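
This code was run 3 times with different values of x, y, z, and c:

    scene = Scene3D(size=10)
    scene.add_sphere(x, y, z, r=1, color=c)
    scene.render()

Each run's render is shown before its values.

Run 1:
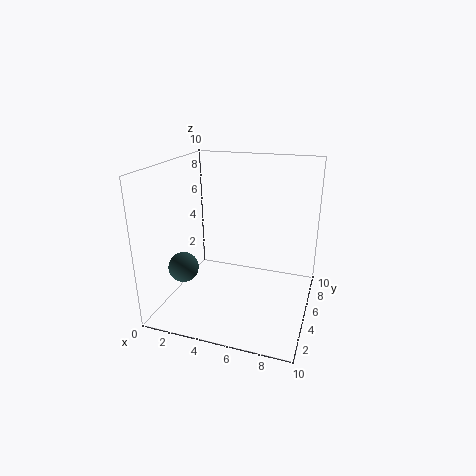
x = 2
y = 2.5
z = 3.5
c = 'darkslategray'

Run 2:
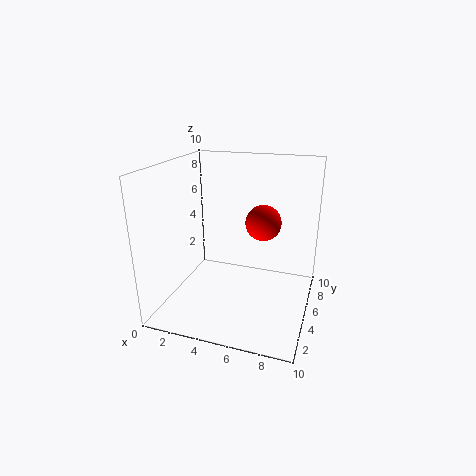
x = 7.5
y = 2
z = 7.5
c = 'red'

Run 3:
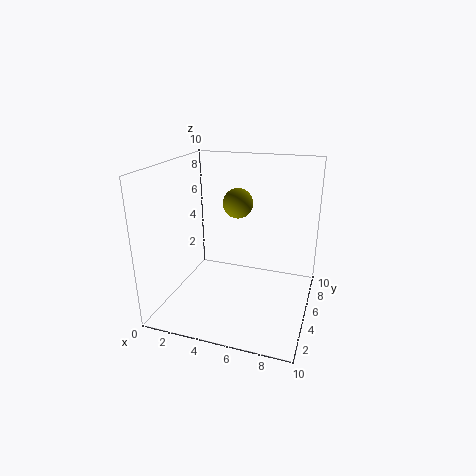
x = 5
y = 5
z = 7.5
c = 'olive'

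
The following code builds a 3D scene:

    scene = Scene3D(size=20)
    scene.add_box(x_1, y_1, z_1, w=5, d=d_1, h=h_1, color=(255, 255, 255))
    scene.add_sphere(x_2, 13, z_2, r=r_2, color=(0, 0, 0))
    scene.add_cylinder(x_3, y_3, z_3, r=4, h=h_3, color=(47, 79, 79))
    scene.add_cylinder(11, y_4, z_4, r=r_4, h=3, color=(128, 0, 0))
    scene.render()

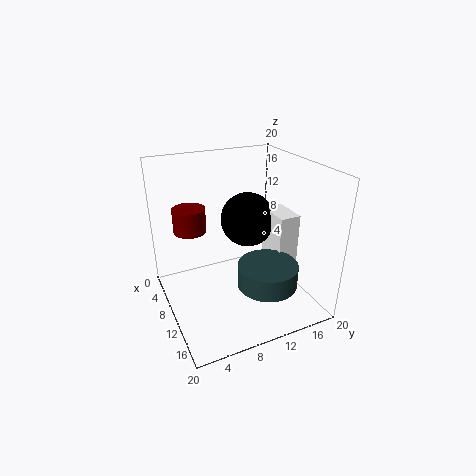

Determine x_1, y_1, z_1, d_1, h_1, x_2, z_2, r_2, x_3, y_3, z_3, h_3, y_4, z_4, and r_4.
x_1 = 8; y_1 = 15; z_1 = 5; d_1 = 3; h_1 = 8; x_2 = 7; z_2 = 11; r_2 = 4; x_3 = 15; y_3 = 12; z_3 = 5; h_3 = 3; y_4 = 3; z_4 = 13; r_4 = 2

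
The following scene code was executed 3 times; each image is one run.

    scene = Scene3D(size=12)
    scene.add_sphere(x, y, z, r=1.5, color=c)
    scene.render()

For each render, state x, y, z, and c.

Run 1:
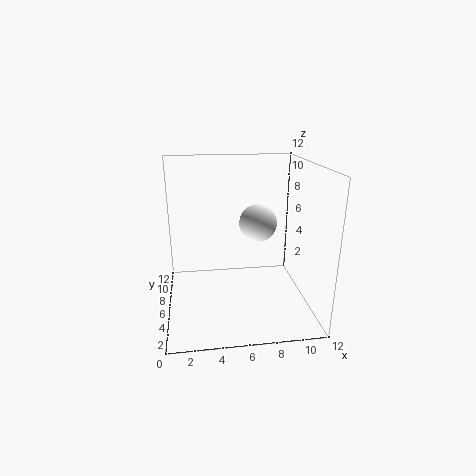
x = 7.5, y = 5.25, z = 7.5, c = 'white'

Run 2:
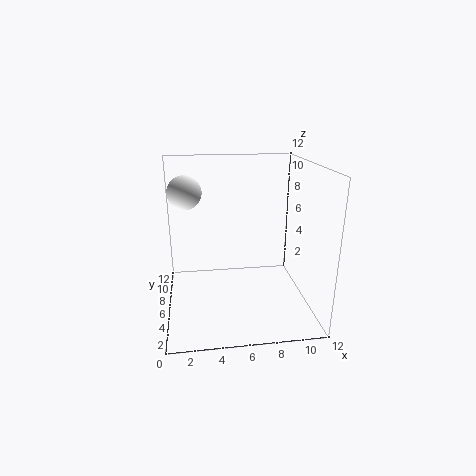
x = 1.75, y = 9, z = 9.25, c = 'white'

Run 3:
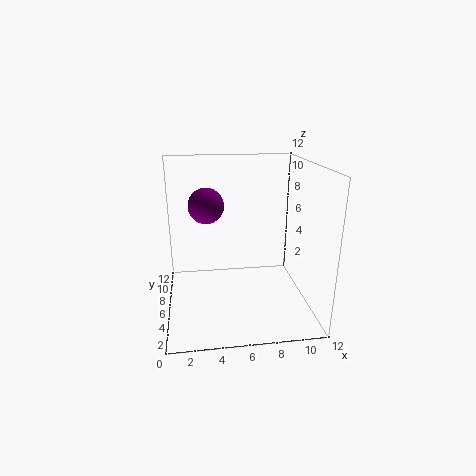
x = 3.5, y = 7.25, z = 8.5, c = 'purple'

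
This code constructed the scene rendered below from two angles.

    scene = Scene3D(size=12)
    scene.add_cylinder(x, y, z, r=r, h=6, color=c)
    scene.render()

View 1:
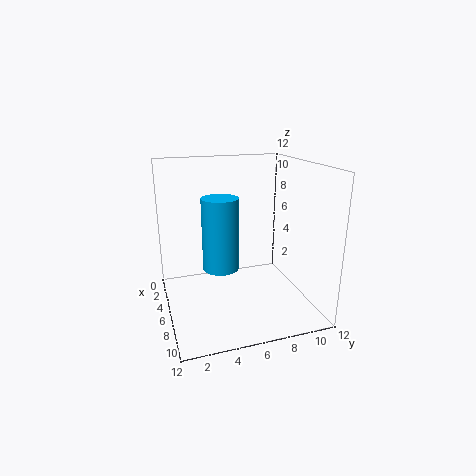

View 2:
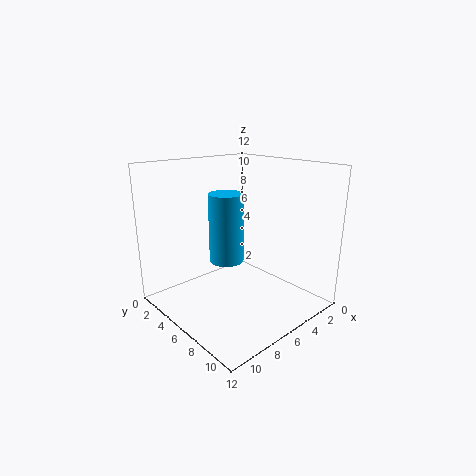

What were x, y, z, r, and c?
x = 6
y = 4.5
z = 3.5
r = 1.5
c = 'deepskyblue'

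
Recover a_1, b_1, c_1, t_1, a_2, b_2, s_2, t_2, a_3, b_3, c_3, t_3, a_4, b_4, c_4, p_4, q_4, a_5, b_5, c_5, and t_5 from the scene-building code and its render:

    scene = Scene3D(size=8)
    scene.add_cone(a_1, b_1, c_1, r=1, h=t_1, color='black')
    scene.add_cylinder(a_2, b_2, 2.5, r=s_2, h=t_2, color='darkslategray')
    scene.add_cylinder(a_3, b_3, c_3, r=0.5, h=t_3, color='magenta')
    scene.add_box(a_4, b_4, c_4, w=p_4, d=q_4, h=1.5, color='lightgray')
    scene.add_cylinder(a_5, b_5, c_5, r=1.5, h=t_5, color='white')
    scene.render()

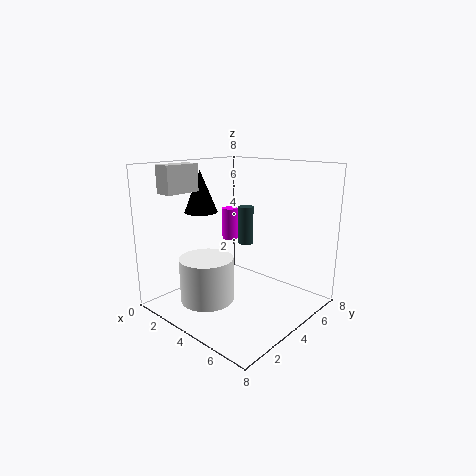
a_1 = 1
b_1 = 4
c_1 = 5
t_1 = 2.5
a_2 = 2
b_2 = 7
s_2 = 0.5
t_2 = 2.5
a_3 = 1.5
b_3 = 6
c_3 = 3
t_3 = 2
a_4 = 1
b_4 = 1
c_4 = 6.5
p_4 = 1
q_4 = 2
a_5 = 3
b_5 = 2.5
c_5 = 0.5
t_5 = 2.5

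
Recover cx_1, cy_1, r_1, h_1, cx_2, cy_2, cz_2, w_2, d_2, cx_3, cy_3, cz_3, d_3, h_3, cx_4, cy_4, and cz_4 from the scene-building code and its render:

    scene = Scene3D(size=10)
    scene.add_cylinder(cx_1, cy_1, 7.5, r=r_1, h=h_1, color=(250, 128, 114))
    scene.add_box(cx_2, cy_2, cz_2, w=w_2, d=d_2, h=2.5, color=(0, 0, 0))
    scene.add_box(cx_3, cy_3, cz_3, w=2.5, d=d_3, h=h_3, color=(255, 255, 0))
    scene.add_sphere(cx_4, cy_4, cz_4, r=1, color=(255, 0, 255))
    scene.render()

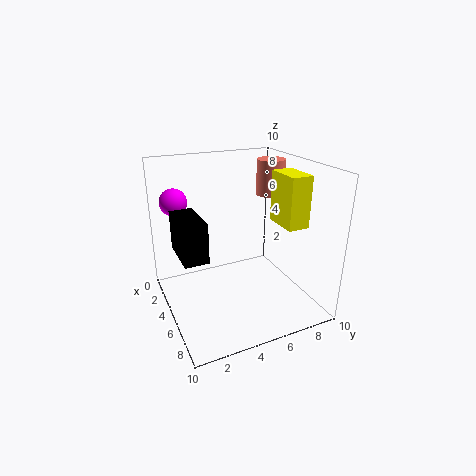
cx_1 = 4
cy_1 = 8
r_1 = 1
h_1 = 2.5
cx_2 = 4.5
cy_2 = 0.5
cz_2 = 5
w_2 = 3
d_2 = 1.5
cx_3 = 5
cy_3 = 7.5
cz_3 = 6
d_3 = 1.5
h_3 = 3.5
cx_4 = 1.5
cy_4 = 1.5
cz_4 = 7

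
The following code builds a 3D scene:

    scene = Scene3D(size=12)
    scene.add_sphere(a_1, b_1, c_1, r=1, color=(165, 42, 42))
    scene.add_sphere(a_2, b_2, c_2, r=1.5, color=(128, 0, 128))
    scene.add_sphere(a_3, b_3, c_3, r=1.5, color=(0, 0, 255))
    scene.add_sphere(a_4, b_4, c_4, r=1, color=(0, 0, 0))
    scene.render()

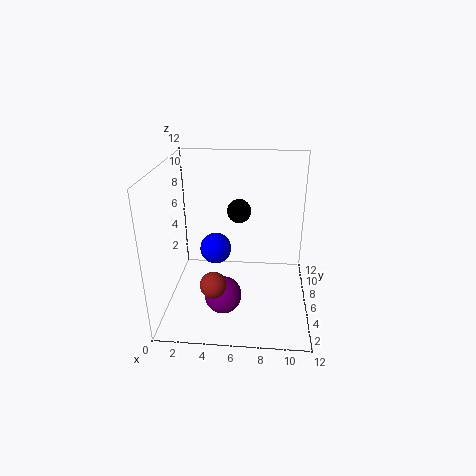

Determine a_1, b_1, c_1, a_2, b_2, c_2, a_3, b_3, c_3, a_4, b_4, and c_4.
a_1 = 4.5
b_1 = 2
c_1 = 4
a_2 = 5
b_2 = 3.5
c_2 = 2
a_3 = 3.5
b_3 = 9.5
c_3 = 3
a_4 = 6
b_4 = 7
c_4 = 8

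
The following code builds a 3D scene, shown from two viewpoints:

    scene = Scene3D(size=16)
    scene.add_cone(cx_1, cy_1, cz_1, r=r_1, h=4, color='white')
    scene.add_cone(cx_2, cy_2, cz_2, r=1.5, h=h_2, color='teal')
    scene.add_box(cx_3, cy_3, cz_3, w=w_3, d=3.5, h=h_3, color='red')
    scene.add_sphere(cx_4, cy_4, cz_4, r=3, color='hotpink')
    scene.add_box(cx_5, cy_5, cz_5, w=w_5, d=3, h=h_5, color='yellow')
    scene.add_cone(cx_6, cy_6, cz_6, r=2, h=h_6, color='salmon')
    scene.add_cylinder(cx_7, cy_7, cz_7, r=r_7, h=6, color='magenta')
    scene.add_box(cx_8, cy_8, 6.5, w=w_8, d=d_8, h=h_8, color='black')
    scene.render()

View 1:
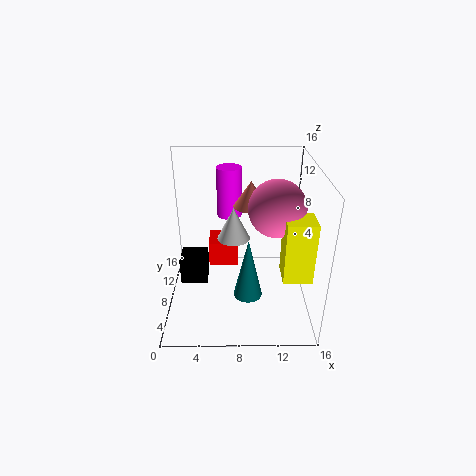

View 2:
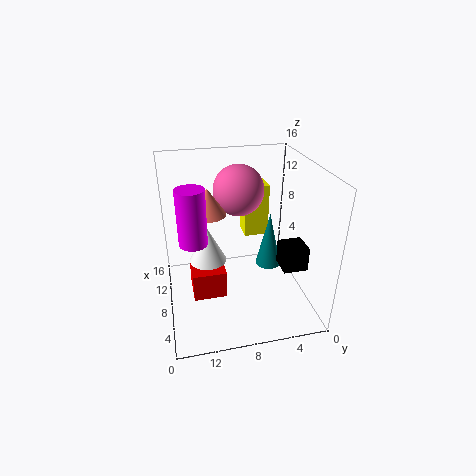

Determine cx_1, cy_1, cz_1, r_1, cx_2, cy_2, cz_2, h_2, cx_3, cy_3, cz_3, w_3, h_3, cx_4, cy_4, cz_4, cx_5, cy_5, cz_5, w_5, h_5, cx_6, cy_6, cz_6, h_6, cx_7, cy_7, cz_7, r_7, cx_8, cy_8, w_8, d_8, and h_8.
cx_1 = 7.5, cy_1 = 11.5, cz_1 = 6, r_1 = 2, cx_2 = 9, cy_2 = 4, cz_2 = 3.5, h_2 = 6.5, cx_3 = 4.5, cy_3 = 10, cz_3 = 3, w_3 = 3.5, h_3 = 3, cx_4 = 12, cy_4 = 7, cz_4 = 12, cx_5 = 12.5, cy_5 = 3, cz_5 = 5.5, w_5 = 3, h_5 = 6.5, cx_6 = 9.5, cy_6 = 11, cz_6 = 10.5, h_6 = 3, cx_7 = 7, cy_7 = 13, cz_7 = 8.5, r_7 = 1.5, cx_8 = 2.5, cy_8 = 2, w_8 = 2.5, d_8 = 2.5, h_8 = 2.5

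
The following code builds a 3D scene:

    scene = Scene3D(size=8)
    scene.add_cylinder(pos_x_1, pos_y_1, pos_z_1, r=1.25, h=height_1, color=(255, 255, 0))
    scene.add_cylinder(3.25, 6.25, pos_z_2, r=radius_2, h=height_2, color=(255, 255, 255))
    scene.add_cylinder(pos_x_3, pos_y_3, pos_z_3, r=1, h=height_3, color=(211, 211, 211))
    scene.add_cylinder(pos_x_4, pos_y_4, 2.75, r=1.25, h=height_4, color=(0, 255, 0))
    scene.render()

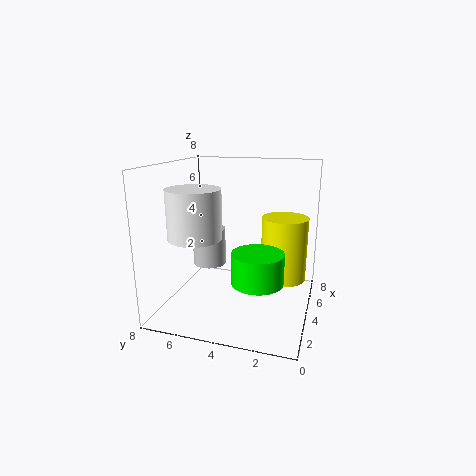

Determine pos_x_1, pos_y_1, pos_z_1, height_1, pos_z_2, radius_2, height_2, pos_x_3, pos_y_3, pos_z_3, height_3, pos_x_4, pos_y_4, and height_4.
pos_x_1 = 4.5
pos_y_1 = 1.5
pos_z_1 = 1.75
height_1 = 3.5
pos_z_2 = 4
radius_2 = 1.5
height_2 = 2.75
pos_x_3 = 5.25
pos_y_3 = 6.25
pos_z_3 = 1.75
height_3 = 2.25
pos_x_4 = 1.5
pos_y_4 = 2.25
height_4 = 1.5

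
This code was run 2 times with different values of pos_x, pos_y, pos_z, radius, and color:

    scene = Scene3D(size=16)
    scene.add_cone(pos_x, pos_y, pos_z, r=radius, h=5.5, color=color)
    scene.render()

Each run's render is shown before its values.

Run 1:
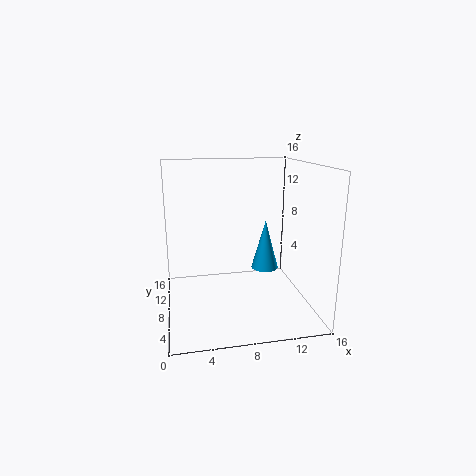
pos_x = 11; pos_y = 7.5; pos_z = 4.5; radius = 1.5; color = 'deepskyblue'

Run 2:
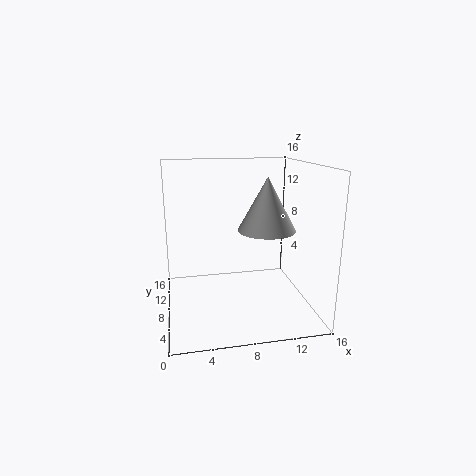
pos_x = 10.5; pos_y = 5.5; pos_z = 9.5; radius = 3; color = 'lightgray'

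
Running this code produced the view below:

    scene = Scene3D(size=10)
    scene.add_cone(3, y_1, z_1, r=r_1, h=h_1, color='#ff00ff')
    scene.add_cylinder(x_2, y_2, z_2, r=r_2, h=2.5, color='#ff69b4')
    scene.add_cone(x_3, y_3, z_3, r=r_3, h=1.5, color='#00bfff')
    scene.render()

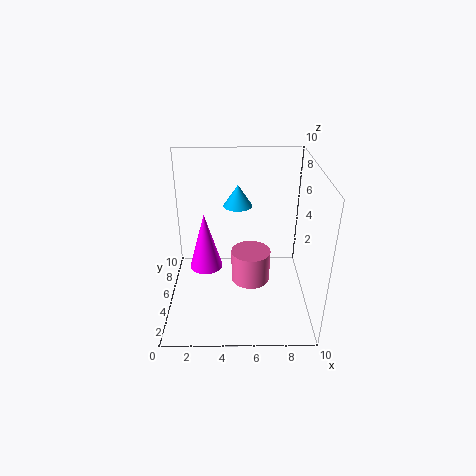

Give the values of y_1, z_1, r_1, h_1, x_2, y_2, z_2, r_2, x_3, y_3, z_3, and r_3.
y_1 = 2.5; z_1 = 4.5; r_1 = 1; h_1 = 3.5; x_2 = 6; y_2 = 6.5; z_2 = 0.5; r_2 = 1.5; x_3 = 5; y_3 = 6; z_3 = 7; r_3 = 1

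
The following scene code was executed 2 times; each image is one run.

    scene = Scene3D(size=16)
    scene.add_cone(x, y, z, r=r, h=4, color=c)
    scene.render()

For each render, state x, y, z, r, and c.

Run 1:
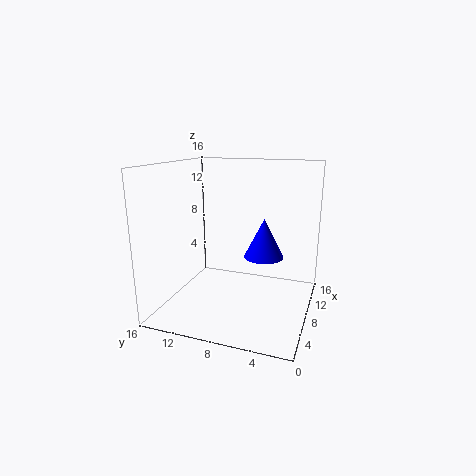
x = 6
y = 4.5
z = 7
r = 2
c = 'blue'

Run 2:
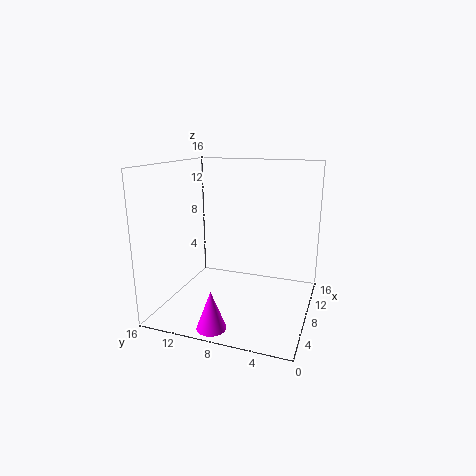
x = 1.5
y = 8.5
z = 0.5
r = 1.5
c = 'magenta'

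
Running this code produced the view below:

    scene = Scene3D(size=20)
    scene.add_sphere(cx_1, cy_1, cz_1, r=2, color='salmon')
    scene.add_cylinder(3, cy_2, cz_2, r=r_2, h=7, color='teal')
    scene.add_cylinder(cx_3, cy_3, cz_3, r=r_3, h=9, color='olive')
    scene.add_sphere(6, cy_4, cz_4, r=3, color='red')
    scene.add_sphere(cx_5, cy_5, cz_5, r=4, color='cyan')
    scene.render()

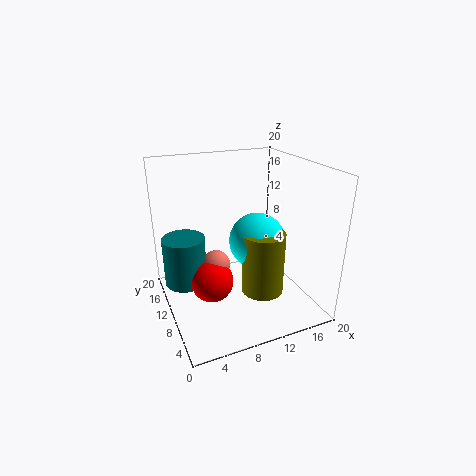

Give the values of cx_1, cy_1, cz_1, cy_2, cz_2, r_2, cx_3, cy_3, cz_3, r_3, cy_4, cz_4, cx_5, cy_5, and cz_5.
cx_1 = 7
cy_1 = 11
cz_1 = 6
cy_2 = 13
cz_2 = 3
r_2 = 3
cx_3 = 13
cy_3 = 8
cz_3 = 2
r_3 = 3
cy_4 = 10
cz_4 = 4
cx_5 = 13
cy_5 = 10
cz_5 = 9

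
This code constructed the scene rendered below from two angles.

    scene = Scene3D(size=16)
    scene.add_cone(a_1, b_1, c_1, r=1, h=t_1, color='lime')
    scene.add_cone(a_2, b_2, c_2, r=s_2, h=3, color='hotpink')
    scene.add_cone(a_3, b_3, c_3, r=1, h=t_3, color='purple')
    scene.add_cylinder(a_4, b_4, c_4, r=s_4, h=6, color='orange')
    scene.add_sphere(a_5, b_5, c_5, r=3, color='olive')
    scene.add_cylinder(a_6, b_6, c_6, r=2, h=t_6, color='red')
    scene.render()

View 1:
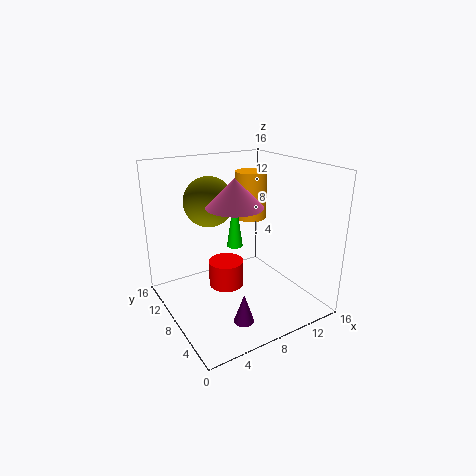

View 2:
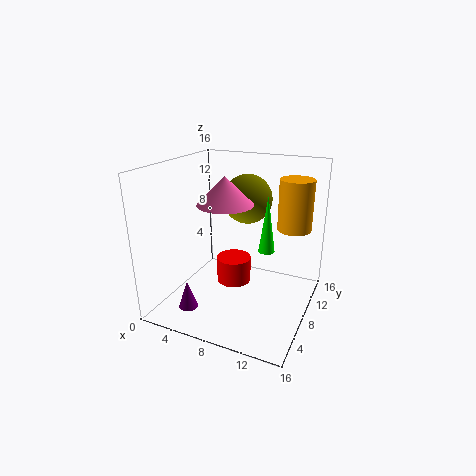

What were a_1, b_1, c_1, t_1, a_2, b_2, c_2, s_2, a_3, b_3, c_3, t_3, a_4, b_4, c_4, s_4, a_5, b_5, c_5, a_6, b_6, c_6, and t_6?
a_1 = 10
b_1 = 12
c_1 = 5
t_1 = 7
a_2 = 7
b_2 = 7
c_2 = 12
s_2 = 3
a_3 = 5
b_3 = 2
c_3 = 2
t_3 = 3
a_4 = 13
b_4 = 13
c_4 = 8
s_4 = 2
a_5 = 7
b_5 = 13
c_5 = 11
a_6 = 7
b_6 = 9
c_6 = 2
t_6 = 3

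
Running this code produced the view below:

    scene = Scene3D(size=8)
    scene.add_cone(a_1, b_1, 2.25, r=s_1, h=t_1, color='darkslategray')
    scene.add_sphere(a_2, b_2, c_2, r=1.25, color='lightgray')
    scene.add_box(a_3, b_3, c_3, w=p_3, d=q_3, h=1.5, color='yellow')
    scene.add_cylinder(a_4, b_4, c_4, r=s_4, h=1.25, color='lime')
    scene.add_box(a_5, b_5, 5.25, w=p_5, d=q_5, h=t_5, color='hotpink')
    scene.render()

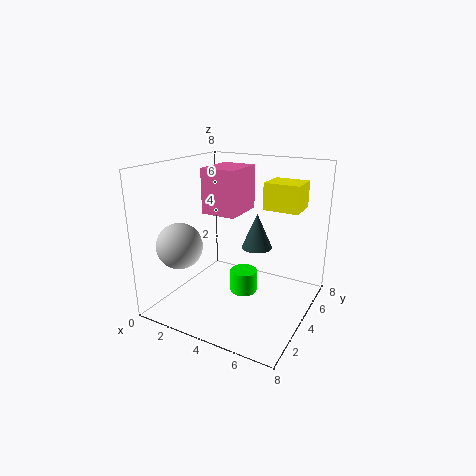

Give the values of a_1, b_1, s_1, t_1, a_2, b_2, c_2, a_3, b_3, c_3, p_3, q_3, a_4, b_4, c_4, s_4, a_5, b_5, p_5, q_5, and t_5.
a_1 = 3.75; b_1 = 7; s_1 = 1; t_1 = 2.25; a_2 = 1.5; b_2 = 2; c_2 = 3.75; a_3 = 5; b_3 = 5; c_3 = 5.5; p_3 = 2; q_3 = 1.75; a_4 = 4.5; b_4 = 3.75; c_4 = 1; s_4 = 0.75; a_5 = 2; b_5 = 3.5; p_5 = 2; q_5 = 2.5; t_5 = 2.5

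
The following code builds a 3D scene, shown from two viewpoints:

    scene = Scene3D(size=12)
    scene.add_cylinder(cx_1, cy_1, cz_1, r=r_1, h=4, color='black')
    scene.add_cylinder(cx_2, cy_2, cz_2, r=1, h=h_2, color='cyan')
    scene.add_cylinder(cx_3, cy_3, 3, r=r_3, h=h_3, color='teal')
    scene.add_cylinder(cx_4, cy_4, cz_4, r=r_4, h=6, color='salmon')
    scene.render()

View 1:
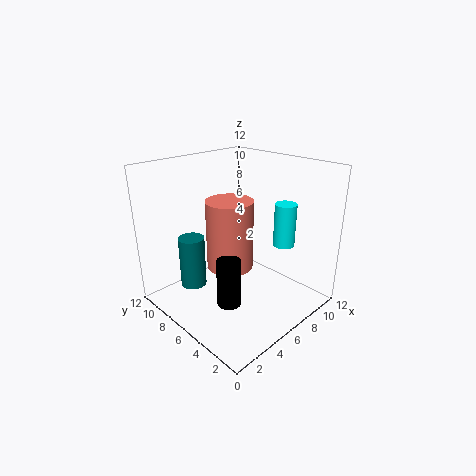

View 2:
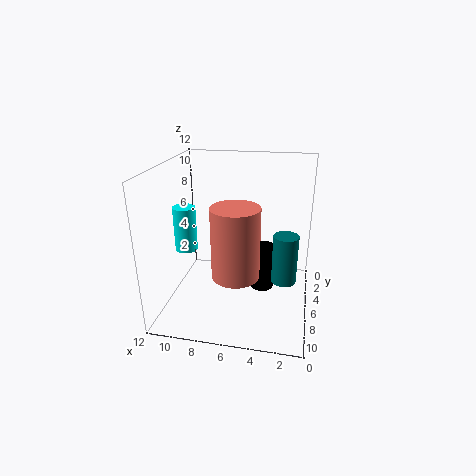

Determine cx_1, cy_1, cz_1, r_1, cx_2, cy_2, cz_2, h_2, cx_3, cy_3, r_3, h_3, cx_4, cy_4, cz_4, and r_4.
cx_1 = 4; cy_1 = 5; cz_1 = 1; r_1 = 1; cx_2 = 11; cy_2 = 5; cz_2 = 4; h_2 = 4; cx_3 = 2; cy_3 = 7; r_3 = 1; h_3 = 4; cx_4 = 6; cy_4 = 7; cz_4 = 3; r_4 = 2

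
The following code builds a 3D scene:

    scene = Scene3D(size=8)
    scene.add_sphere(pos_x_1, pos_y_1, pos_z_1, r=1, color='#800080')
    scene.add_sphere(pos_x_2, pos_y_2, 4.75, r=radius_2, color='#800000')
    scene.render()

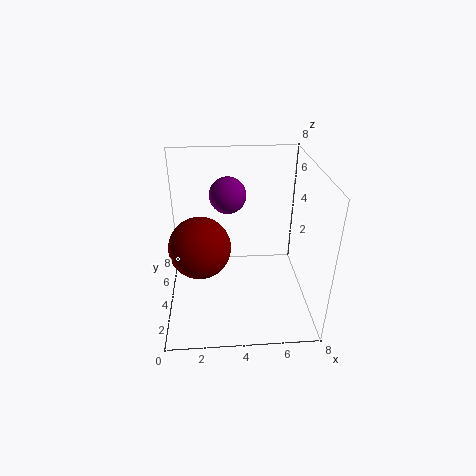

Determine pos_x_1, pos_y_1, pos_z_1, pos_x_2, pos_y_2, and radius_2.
pos_x_1 = 3.5
pos_y_1 = 4.75
pos_z_1 = 6.25
pos_x_2 = 2
pos_y_2 = 2
radius_2 = 1.5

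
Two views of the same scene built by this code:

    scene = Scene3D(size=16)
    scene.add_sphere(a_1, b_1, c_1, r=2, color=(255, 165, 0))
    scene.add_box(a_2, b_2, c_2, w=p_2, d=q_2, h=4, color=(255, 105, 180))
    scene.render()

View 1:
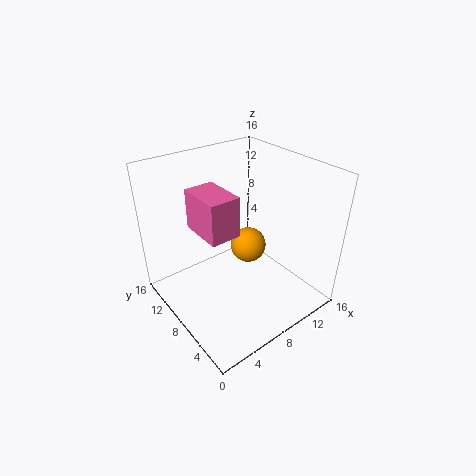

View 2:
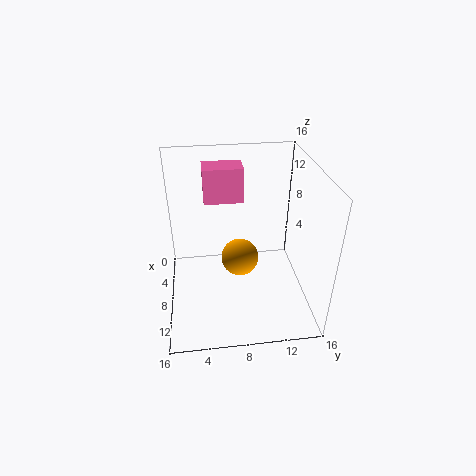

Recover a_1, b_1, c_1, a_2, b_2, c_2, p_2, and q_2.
a_1 = 9.5
b_1 = 8
c_1 = 6.5
a_2 = 2.5
b_2 = 4.5
c_2 = 11
p_2 = 3
q_2 = 4.5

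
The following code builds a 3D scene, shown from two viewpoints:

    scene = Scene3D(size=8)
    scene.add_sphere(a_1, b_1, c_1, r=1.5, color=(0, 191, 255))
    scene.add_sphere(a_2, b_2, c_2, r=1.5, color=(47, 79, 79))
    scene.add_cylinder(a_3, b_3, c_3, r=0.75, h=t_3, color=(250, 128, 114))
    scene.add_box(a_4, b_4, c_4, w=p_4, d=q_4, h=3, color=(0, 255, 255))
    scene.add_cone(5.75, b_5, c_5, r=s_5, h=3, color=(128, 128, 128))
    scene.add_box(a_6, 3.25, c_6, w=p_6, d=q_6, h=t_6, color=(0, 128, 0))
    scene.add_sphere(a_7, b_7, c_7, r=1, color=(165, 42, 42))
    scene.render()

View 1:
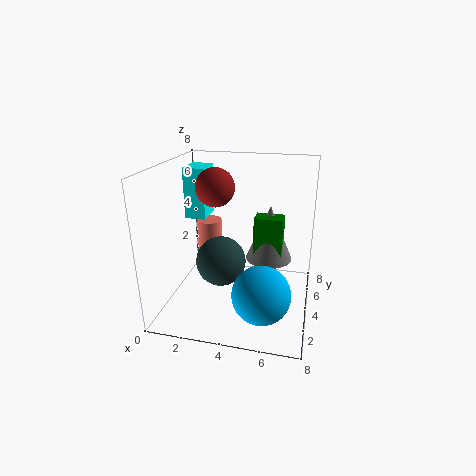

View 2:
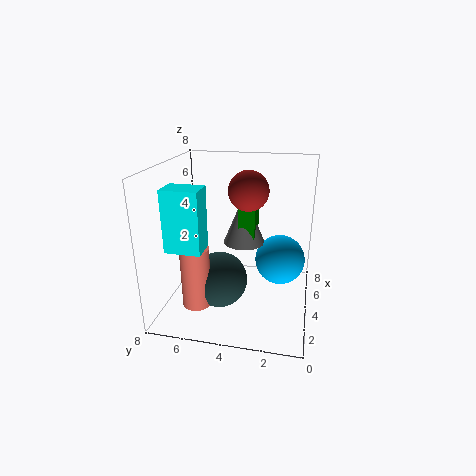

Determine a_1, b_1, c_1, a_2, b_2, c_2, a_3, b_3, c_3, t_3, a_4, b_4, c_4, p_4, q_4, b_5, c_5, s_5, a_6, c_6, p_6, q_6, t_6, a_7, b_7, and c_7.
a_1 = 5.75; b_1 = 1.75; c_1 = 2; a_2 = 2.75; b_2 = 4.75; c_2 = 2; a_3 = 1.75; b_3 = 5.75; c_3 = 1; t_3 = 3.25; a_4 = 0.5; b_4 = 5; c_4 = 4.5; p_4 = 1.25; q_4 = 1.75; b_5 = 4; c_5 = 3; s_5 = 1.25; a_6 = 5; c_6 = 3.5; p_6 = 1.5; q_6 = 1; t_6 = 2; a_7 = 3; b_7 = 3.25; c_7 = 7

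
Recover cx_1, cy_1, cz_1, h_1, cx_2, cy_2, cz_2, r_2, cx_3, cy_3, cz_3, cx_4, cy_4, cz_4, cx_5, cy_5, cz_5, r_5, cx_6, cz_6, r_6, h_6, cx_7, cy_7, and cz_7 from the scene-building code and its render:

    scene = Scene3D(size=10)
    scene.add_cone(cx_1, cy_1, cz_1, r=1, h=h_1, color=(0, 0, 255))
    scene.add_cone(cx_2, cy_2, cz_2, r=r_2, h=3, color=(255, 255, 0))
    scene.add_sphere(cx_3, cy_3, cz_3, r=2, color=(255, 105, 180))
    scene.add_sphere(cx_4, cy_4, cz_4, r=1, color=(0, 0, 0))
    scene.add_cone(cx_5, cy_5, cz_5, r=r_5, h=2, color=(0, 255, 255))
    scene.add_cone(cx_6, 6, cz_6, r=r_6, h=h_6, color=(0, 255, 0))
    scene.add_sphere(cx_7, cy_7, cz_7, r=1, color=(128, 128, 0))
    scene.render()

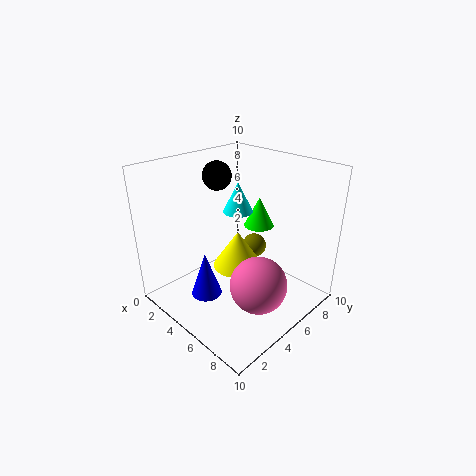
cx_1 = 5, cy_1 = 2, cz_1 = 2, h_1 = 3, cx_2 = 3, cy_2 = 7, cz_2 = 1, r_2 = 2, cx_3 = 7, cy_3 = 5, cz_3 = 2, cx_4 = 3, cy_4 = 5, cz_4 = 9, cx_5 = 5, cy_5 = 5, cz_5 = 7, r_5 = 1, cx_6 = 6, cz_6 = 6, r_6 = 1, h_6 = 2, cx_7 = 3, cy_7 = 9, cz_7 = 2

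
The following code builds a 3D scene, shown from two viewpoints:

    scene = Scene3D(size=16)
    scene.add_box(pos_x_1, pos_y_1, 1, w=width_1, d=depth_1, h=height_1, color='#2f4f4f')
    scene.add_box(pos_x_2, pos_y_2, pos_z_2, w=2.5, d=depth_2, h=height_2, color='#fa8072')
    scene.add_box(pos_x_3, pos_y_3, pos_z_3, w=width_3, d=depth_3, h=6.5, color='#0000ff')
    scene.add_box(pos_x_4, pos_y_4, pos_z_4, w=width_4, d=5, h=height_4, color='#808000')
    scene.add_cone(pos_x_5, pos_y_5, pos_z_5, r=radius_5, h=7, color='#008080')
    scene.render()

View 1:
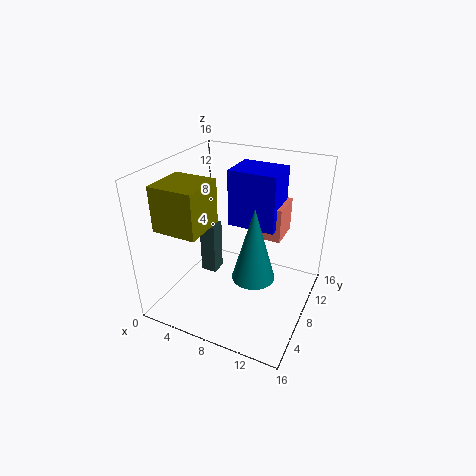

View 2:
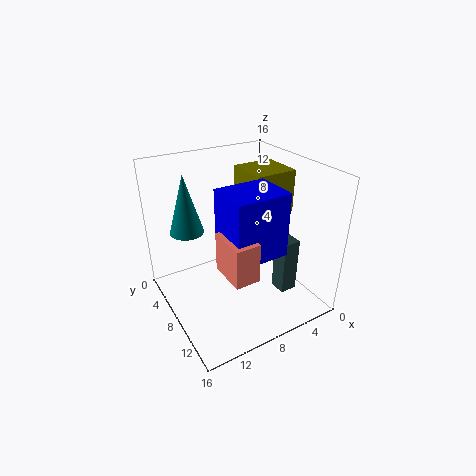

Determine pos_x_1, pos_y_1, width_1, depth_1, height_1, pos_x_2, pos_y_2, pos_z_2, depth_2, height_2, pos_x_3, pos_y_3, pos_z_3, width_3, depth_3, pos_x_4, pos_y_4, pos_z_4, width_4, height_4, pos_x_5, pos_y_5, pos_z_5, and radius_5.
pos_x_1 = 2
pos_y_1 = 9.5
width_1 = 2
depth_1 = 2
height_1 = 6.5
pos_x_2 = 9.5
pos_y_2 = 10.5
pos_z_2 = 7
depth_2 = 4
height_2 = 4
pos_x_3 = 6
pos_y_3 = 9.5
pos_z_3 = 8.5
width_3 = 5.5
depth_3 = 4.5
pos_x_4 = 0.5
pos_y_4 = 3
pos_z_4 = 9.5
width_4 = 5
height_4 = 5
pos_x_5 = 12
pos_y_5 = 3
pos_z_5 = 7.5
radius_5 = 2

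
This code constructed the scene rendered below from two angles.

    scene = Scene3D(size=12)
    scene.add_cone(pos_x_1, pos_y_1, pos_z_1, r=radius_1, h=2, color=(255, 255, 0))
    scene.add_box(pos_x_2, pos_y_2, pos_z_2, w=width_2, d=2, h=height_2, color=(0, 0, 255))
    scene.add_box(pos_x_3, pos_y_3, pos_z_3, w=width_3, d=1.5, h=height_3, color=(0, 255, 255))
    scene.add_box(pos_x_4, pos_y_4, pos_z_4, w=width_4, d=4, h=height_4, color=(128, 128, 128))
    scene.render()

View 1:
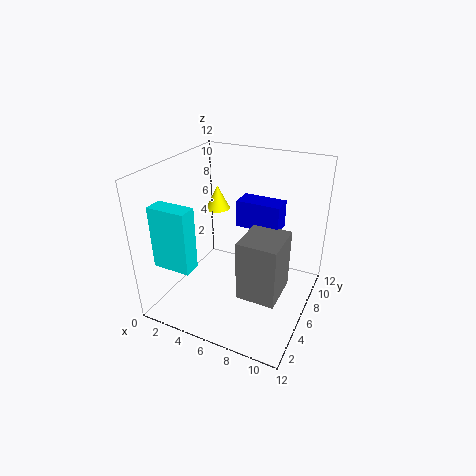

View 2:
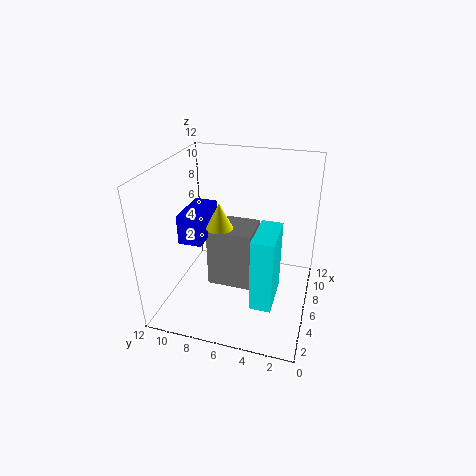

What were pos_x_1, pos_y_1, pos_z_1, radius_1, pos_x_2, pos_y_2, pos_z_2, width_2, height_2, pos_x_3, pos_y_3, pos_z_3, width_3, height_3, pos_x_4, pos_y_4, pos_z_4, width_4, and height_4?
pos_x_1 = 3.75
pos_y_1 = 6.75
pos_z_1 = 8
radius_1 = 1
pos_x_2 = 4.5
pos_y_2 = 8.75
pos_z_2 = 5.5
width_2 = 4
height_2 = 2.5
pos_x_3 = 0.25
pos_y_3 = 2
pos_z_3 = 4
width_3 = 3.25
height_3 = 5.25
pos_x_4 = 6.25
pos_y_4 = 5
pos_z_4 = 0.5
width_4 = 3.5
height_4 = 5.5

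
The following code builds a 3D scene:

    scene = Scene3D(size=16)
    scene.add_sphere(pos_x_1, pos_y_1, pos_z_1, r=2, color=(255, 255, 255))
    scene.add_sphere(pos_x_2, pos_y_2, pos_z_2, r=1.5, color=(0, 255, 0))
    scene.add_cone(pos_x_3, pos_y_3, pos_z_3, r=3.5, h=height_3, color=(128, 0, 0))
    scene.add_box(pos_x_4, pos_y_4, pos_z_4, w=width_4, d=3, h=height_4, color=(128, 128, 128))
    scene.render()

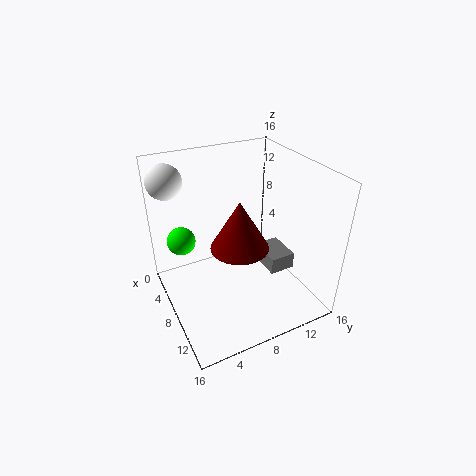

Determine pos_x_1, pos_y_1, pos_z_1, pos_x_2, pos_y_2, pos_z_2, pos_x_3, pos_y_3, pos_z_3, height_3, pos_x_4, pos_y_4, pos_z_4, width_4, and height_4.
pos_x_1 = 2, pos_y_1 = 2, pos_z_1 = 13.5, pos_x_2 = 6.5, pos_y_2 = 2, pos_z_2 = 8.5, pos_x_3 = 6.5, pos_y_3 = 9, pos_z_3 = 5.5, height_3 = 6, pos_x_4 = 6, pos_y_4 = 11.5, pos_z_4 = 3, width_4 = 4, height_4 = 2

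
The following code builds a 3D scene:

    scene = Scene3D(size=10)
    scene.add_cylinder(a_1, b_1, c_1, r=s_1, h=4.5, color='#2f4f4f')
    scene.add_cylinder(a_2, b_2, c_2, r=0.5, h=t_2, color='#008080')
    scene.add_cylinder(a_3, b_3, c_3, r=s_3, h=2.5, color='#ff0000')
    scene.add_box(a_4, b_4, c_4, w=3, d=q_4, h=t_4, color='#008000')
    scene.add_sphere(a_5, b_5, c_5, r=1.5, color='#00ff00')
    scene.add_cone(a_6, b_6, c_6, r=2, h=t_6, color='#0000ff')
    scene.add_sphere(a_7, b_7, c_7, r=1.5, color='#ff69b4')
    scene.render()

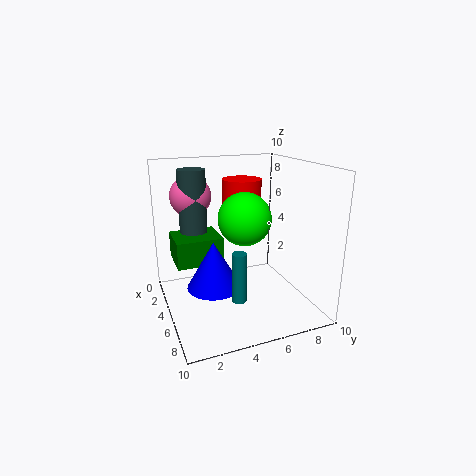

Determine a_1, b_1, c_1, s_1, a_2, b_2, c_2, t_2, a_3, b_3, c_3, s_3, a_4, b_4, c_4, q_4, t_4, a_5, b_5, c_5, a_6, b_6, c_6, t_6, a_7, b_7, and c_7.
a_1 = 2.5
b_1 = 2.5
c_1 = 5
s_1 = 1
a_2 = 6.5
b_2 = 4.5
c_2 = 1
t_2 = 3.5
a_3 = 2
b_3 = 6.5
c_3 = 6
s_3 = 1.5
a_4 = 0.5
b_4 = 1
c_4 = 2.5
q_4 = 3.5
t_4 = 2
a_5 = 8.5
b_5 = 4
c_5 = 7.5
a_6 = 4
b_6 = 3.5
c_6 = 1
t_6 = 3.5
a_7 = 2
b_7 = 2.5
c_7 = 7.5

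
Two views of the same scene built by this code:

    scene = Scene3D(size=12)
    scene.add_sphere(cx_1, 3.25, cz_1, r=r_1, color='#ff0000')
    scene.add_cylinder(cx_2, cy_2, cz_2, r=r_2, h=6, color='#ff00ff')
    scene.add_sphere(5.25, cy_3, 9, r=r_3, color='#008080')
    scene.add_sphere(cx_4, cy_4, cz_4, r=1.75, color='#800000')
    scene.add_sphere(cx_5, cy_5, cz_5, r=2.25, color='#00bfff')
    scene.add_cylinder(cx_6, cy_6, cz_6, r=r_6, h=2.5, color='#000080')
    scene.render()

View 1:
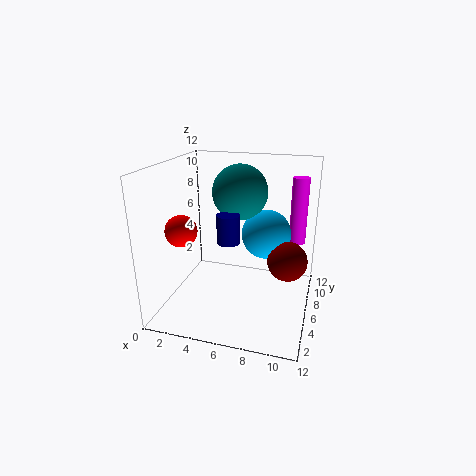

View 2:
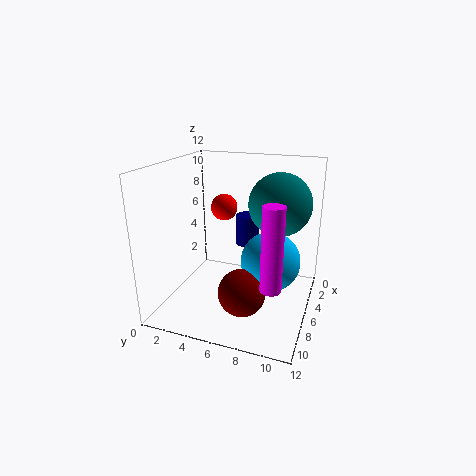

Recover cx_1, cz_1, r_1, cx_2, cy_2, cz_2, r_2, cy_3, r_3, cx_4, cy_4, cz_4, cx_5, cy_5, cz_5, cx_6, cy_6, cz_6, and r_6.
cx_1 = 2.25
cz_1 = 7.25
r_1 = 1.25
cx_2 = 10.5
cy_2 = 10
cz_2 = 4.5
r_2 = 0.75
cy_3 = 9.25
r_3 = 2.5
cx_4 = 10
cy_4 = 7.75
cz_4 = 3.5
cx_5 = 7.75
cy_5 = 9.25
cz_5 = 5.25
cx_6 = 5
cy_6 = 6.5
cz_6 = 5.25
r_6 = 1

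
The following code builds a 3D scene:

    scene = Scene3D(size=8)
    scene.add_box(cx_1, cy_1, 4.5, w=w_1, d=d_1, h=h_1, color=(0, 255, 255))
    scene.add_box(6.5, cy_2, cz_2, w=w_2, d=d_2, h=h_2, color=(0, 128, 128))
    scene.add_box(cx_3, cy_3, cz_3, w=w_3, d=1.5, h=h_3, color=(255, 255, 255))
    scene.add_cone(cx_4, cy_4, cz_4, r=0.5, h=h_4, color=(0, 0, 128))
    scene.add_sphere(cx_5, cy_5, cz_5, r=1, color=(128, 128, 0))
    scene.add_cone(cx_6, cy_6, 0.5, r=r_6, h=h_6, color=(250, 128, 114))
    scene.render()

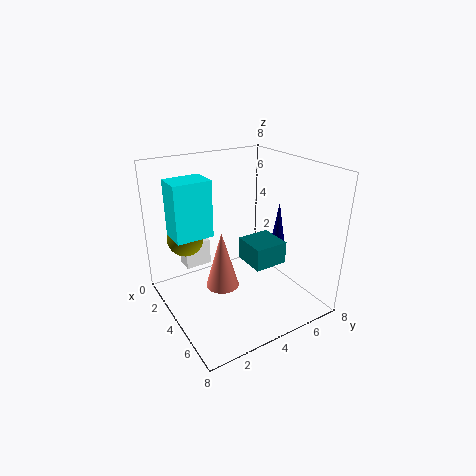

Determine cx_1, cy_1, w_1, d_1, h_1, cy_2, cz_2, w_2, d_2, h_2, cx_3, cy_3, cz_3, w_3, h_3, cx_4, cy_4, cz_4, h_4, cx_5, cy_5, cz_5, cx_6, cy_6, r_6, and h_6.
cx_1 = 2.5, cy_1 = 0.5, w_1 = 1.5, d_1 = 2, h_1 = 3, cy_2 = 2.5, cz_2 = 4.5, w_2 = 1.5, d_2 = 1.5, h_2 = 1, cx_3 = 1.5, cy_3 = 1.5, cz_3 = 2, w_3 = 1, h_3 = 1.5, cx_4 = 5, cy_4 = 6, cz_4 = 3, h_4 = 3, cx_5 = 2.5, cy_5 = 1.5, cz_5 = 4, cx_6 = 3, cy_6 = 3.5, r_6 = 1, h_6 = 3.5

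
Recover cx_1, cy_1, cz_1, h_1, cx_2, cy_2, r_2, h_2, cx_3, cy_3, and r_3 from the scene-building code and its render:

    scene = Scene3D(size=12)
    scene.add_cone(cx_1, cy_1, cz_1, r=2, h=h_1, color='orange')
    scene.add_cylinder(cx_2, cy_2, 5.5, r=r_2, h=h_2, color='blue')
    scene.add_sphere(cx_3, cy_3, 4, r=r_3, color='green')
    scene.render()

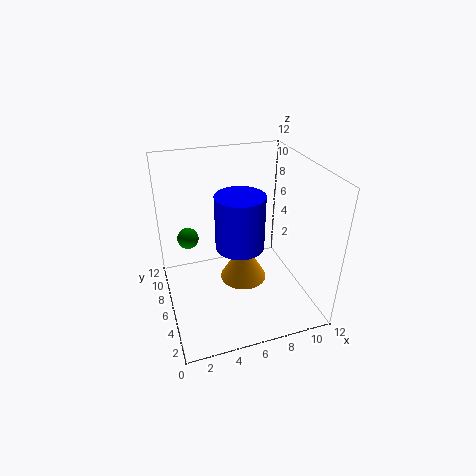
cx_1 = 6.5, cy_1 = 6, cz_1 = 2, h_1 = 3.5, cx_2 = 6, cy_2 = 5.5, r_2 = 2, h_2 = 4.5, cx_3 = 2.5, cy_3 = 10.5, r_3 = 1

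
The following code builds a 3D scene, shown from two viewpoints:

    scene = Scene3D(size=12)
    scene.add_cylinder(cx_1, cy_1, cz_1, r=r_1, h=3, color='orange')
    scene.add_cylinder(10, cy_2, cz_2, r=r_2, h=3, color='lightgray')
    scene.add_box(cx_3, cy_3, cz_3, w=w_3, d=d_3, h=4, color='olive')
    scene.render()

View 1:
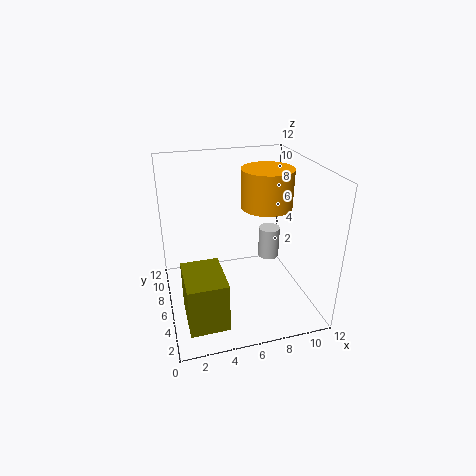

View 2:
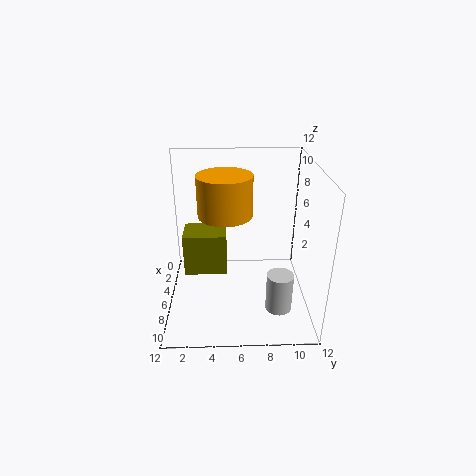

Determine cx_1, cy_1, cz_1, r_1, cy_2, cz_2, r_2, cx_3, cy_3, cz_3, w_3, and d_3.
cx_1 = 8, cy_1 = 5, cz_1 = 9, r_1 = 2, cy_2 = 9, cz_2 = 2, r_2 = 1, cx_3 = 1, cy_3 = 1, cz_3 = 1, w_3 = 3, d_3 = 4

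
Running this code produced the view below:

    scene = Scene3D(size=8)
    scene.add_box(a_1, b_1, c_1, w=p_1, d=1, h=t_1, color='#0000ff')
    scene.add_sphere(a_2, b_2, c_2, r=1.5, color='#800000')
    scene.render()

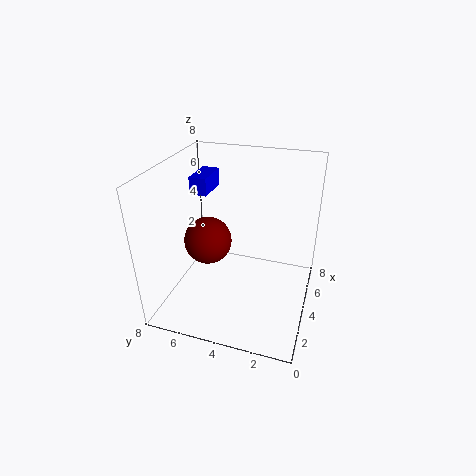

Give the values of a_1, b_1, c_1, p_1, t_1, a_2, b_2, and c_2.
a_1 = 4.5, b_1 = 6, c_1 = 6, p_1 = 2, t_1 = 1, a_2 = 5.5, b_2 = 6.5, c_2 = 2.5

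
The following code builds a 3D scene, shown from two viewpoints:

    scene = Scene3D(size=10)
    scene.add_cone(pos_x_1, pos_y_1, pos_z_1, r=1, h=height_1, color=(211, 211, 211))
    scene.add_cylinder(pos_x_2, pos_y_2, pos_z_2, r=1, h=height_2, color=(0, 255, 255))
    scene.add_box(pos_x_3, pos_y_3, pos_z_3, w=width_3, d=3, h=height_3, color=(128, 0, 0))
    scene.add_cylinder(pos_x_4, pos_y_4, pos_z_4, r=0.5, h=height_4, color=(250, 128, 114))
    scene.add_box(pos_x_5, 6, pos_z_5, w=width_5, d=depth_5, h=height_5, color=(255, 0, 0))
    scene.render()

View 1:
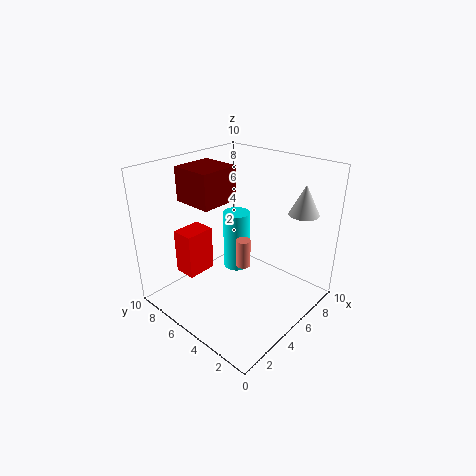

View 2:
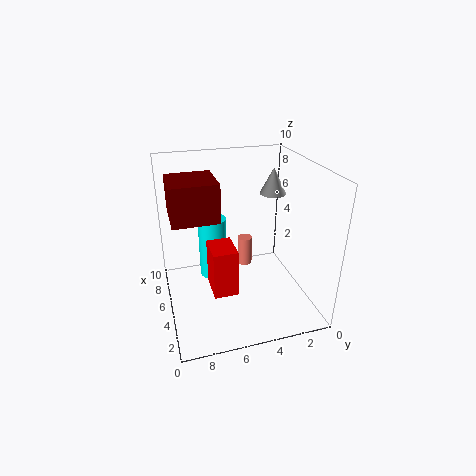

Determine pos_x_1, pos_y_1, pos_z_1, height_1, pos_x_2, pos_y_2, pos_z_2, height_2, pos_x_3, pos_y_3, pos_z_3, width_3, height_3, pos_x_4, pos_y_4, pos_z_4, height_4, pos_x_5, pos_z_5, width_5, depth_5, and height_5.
pos_x_1 = 7.5, pos_y_1 = 1.5, pos_z_1 = 7, height_1 = 2, pos_x_2 = 6.5, pos_y_2 = 6.5, pos_z_2 = 1.5, height_2 = 4.5, pos_x_3 = 3.5, pos_y_3 = 6.5, pos_z_3 = 7, width_3 = 3, height_3 = 2.5, pos_x_4 = 5, pos_y_4 = 4.5, pos_z_4 = 3, height_4 = 2, pos_x_5 = 1.5, pos_z_5 = 3, width_5 = 2, depth_5 = 1.5, height_5 = 3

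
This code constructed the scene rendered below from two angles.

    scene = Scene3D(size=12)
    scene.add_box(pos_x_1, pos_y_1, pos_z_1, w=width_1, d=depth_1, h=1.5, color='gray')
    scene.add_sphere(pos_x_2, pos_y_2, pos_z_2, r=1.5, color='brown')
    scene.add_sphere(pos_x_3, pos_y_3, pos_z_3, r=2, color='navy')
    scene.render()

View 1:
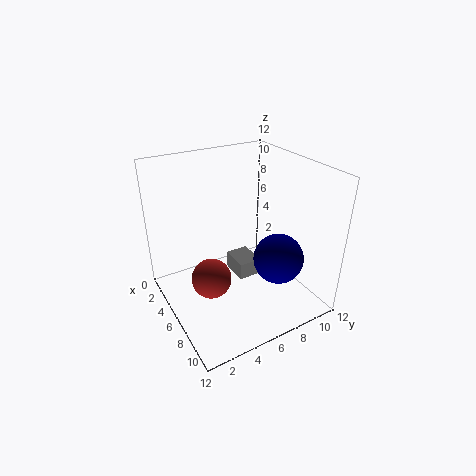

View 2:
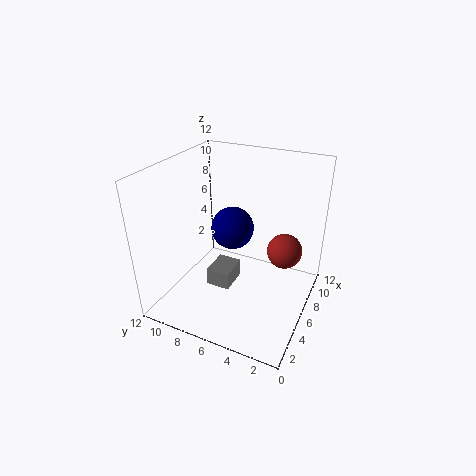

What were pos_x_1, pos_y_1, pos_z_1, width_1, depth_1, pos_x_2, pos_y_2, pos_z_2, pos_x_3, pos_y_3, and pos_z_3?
pos_x_1 = 4
pos_y_1 = 6
pos_z_1 = 2
width_1 = 2.5
depth_1 = 2
pos_x_2 = 8
pos_y_2 = 2.5
pos_z_2 = 4.5
pos_x_3 = 9
pos_y_3 = 8
pos_z_3 = 5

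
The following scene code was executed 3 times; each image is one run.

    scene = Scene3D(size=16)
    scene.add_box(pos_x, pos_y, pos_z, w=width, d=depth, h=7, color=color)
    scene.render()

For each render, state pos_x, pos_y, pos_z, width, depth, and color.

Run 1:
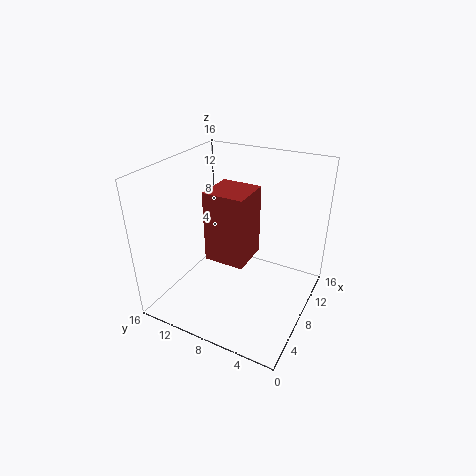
pos_x = 3
pos_y = 5
pos_z = 8
width = 4
depth = 4
color = 'brown'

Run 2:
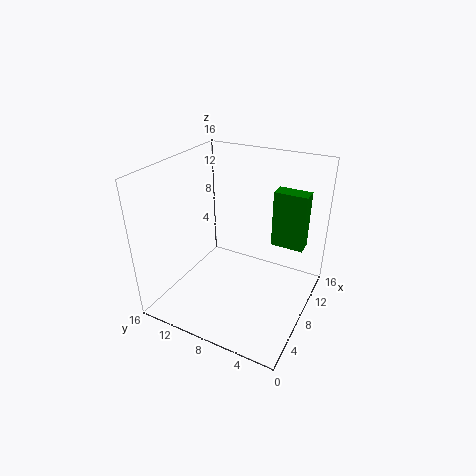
pos_x = 13
pos_y = 2
pos_z = 5
width = 2
depth = 4
color = 'green'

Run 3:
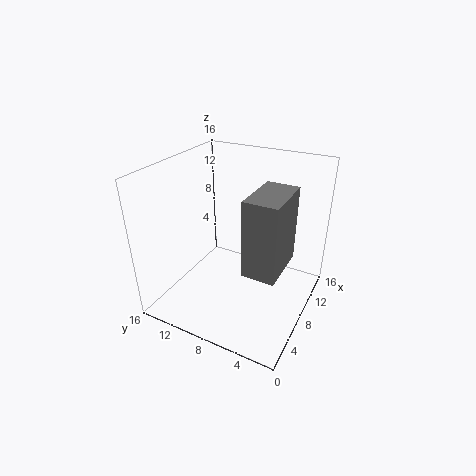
pos_x = 1
pos_y = 1
pos_z = 9
width = 5
depth = 3
color = 'gray'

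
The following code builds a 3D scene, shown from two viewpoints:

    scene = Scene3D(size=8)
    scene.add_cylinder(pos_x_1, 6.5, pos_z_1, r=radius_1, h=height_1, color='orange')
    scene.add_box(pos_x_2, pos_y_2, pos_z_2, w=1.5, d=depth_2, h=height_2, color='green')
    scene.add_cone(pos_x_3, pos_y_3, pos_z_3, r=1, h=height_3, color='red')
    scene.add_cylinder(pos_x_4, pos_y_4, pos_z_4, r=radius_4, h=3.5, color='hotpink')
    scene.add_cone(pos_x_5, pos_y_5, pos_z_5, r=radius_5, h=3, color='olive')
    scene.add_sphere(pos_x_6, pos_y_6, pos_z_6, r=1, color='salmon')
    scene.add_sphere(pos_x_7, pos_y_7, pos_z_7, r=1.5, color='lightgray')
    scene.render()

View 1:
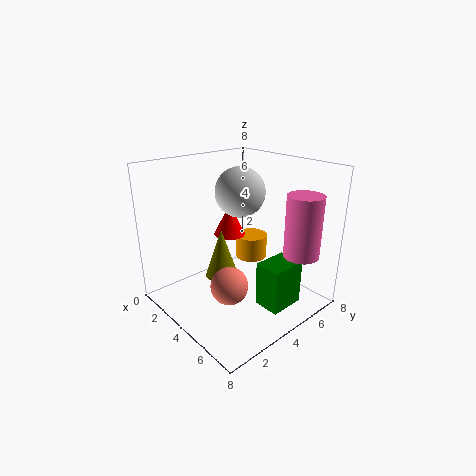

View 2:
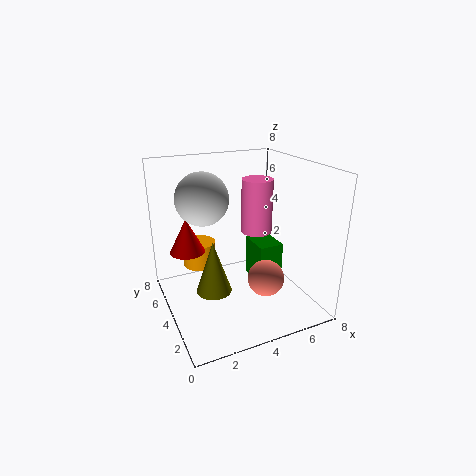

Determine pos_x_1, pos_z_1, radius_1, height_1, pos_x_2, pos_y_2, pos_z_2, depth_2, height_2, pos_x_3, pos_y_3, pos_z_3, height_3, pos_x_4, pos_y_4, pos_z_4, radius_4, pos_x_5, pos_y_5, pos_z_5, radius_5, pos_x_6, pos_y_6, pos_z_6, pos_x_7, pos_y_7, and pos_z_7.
pos_x_1 = 2.5, pos_z_1 = 1.5, radius_1 = 1, height_1 = 1.5, pos_x_2 = 5.5, pos_y_2 = 4, pos_z_2 = 0.5, depth_2 = 2, height_2 = 2.5, pos_x_3 = 1.5, pos_y_3 = 5.5, pos_z_3 = 3, height_3 = 2, pos_x_4 = 6.5, pos_y_4 = 6.5, pos_z_4 = 3, radius_4 = 1, pos_x_5 = 2.5, pos_y_5 = 4, pos_z_5 = 1, radius_5 = 1, pos_x_6 = 5, pos_y_6 = 2.5, pos_z_6 = 2, pos_x_7 = 2.5, pos_y_7 = 5.5, pos_z_7 = 6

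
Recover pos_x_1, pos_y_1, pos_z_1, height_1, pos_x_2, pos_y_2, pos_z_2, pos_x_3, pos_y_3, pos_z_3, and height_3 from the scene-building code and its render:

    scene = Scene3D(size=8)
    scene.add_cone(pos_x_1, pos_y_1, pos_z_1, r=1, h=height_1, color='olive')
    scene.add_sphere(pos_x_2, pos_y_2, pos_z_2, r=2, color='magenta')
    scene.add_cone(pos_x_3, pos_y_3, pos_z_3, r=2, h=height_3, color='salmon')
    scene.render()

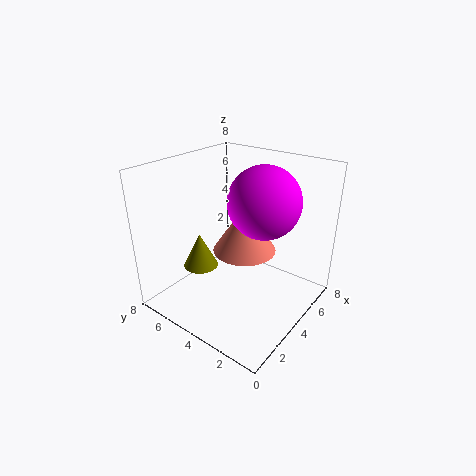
pos_x_1 = 3
pos_y_1 = 6
pos_z_1 = 2
height_1 = 2
pos_x_2 = 5
pos_y_2 = 3
pos_z_2 = 6
pos_x_3 = 6
pos_y_3 = 5
pos_z_3 = 2
height_3 = 3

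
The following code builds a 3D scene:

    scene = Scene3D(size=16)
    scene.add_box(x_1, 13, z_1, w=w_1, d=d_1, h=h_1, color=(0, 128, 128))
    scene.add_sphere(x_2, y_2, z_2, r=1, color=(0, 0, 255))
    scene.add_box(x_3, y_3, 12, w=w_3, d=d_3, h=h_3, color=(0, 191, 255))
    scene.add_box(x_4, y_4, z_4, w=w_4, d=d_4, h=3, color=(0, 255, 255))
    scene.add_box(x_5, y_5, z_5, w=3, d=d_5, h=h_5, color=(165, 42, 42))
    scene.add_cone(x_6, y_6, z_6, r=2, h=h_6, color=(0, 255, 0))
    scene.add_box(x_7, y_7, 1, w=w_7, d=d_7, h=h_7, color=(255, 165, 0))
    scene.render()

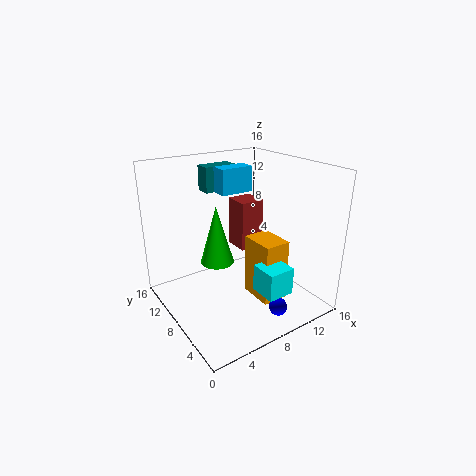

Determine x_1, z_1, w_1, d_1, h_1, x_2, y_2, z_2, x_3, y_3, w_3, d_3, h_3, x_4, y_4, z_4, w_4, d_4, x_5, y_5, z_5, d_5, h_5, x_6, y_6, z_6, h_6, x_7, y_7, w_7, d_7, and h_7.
x_1 = 7; z_1 = 12; w_1 = 4; d_1 = 2; h_1 = 3; x_2 = 10; y_2 = 3; z_2 = 1; x_3 = 8; y_3 = 11; w_3 = 4; d_3 = 2; h_3 = 3; x_4 = 8; y_4 = 2; z_4 = 3; w_4 = 3; d_4 = 3; x_5 = 10; y_5 = 10; z_5 = 5; d_5 = 3; h_5 = 6; x_6 = 7; y_6 = 11; z_6 = 4; h_6 = 7; x_7 = 9; y_7 = 4; w_7 = 3; d_7 = 4; h_7 = 7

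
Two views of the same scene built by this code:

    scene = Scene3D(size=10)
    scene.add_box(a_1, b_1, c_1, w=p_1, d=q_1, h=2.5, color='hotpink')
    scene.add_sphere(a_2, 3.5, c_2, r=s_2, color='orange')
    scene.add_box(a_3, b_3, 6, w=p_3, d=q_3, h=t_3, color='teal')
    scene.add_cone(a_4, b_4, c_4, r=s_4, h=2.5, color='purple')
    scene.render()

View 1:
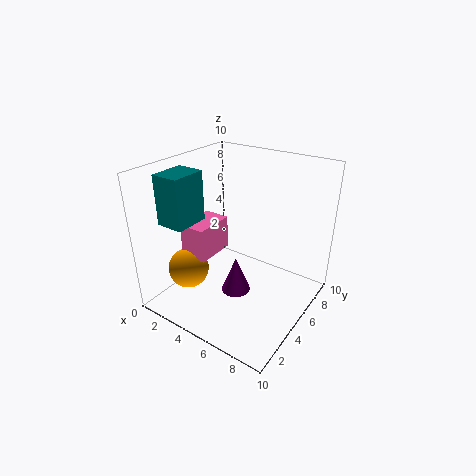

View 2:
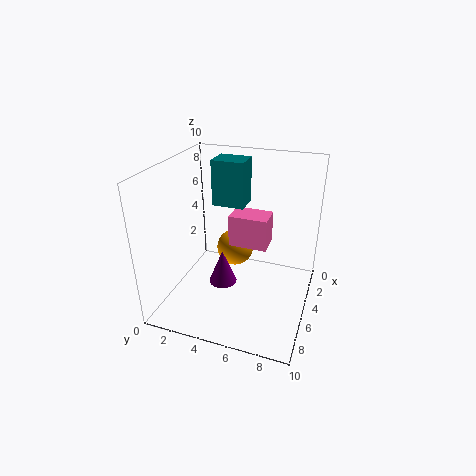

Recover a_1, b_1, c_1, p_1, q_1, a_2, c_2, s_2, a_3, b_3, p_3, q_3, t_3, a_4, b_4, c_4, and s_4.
a_1 = 1, b_1 = 3.5, c_1 = 3, p_1 = 2, q_1 = 3, a_2 = 1.5, c_2 = 2, s_2 = 1.5, a_3 = 0.5, b_3 = 2, p_3 = 2, q_3 = 2.5, t_3 = 3.5, a_4 = 5.5, b_4 = 4, c_4 = 1.5, s_4 = 1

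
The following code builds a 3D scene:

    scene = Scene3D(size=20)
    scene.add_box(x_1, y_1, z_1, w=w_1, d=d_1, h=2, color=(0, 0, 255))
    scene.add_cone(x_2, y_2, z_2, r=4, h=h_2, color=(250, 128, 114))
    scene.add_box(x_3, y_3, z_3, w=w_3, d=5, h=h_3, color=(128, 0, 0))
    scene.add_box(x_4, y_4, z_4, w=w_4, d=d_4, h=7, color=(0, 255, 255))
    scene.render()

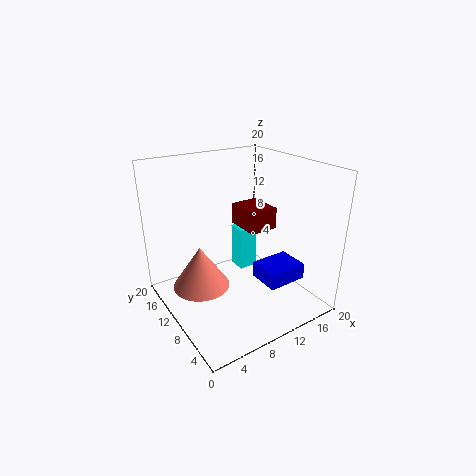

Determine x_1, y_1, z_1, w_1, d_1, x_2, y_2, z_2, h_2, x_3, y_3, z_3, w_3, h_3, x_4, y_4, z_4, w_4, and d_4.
x_1 = 9
y_1 = 1
z_1 = 7
w_1 = 5
d_1 = 4
x_2 = 5
y_2 = 12
z_2 = 3
h_2 = 6
x_3 = 11
y_3 = 8
z_3 = 11
w_3 = 4
h_3 = 3
x_4 = 14
y_4 = 15
z_4 = 1
w_4 = 3
d_4 = 3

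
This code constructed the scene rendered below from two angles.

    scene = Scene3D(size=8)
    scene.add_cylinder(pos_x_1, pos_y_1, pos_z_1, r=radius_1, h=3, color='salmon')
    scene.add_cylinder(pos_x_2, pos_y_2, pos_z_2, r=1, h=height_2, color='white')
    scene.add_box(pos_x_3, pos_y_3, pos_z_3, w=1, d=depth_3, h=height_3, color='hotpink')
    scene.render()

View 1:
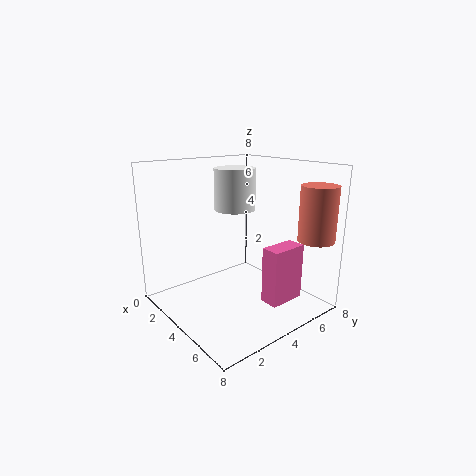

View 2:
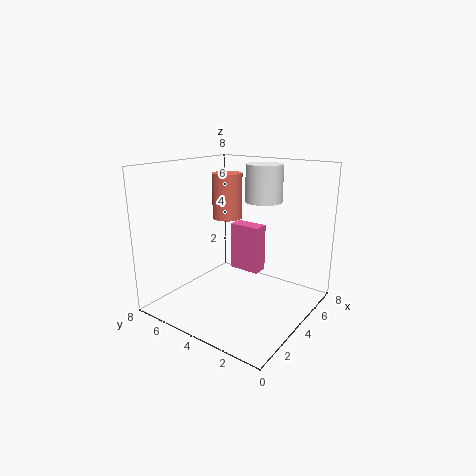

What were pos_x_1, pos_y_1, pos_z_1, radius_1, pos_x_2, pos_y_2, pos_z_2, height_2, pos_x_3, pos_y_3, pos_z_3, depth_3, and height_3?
pos_x_1 = 7
pos_y_1 = 7
pos_z_1 = 4
radius_1 = 1
pos_x_2 = 5
pos_y_2 = 3
pos_z_2 = 6
height_2 = 2
pos_x_3 = 6
pos_y_3 = 4
pos_z_3 = 1
depth_3 = 2
height_3 = 3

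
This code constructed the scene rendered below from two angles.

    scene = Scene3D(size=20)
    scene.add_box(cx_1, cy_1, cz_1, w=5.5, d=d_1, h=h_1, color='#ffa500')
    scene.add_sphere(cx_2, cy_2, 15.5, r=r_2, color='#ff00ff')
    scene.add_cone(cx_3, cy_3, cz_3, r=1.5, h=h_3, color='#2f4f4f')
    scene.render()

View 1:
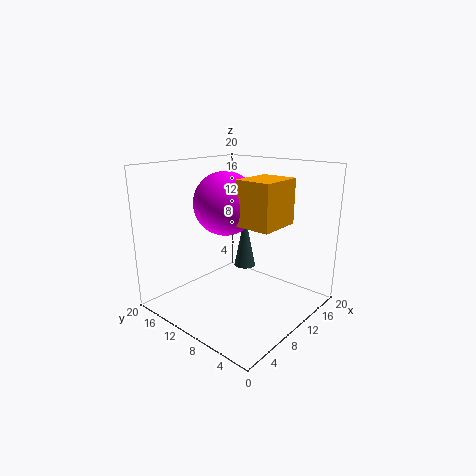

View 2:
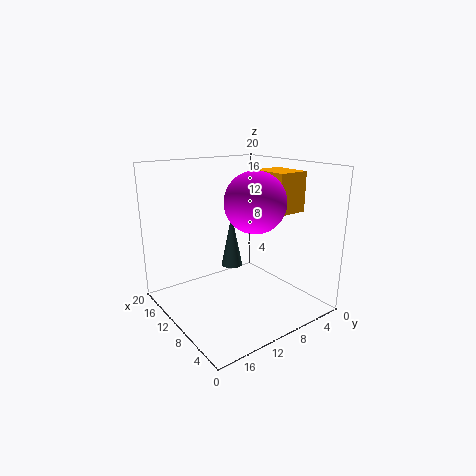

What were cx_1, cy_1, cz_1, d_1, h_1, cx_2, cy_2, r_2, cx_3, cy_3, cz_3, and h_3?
cx_1 = 5.5, cy_1 = 2, cz_1 = 13.5, d_1 = 4.5, h_1 = 5.5, cx_2 = 7, cy_2 = 9.5, r_2 = 4, cx_3 = 11.5, cy_3 = 10, cz_3 = 5.5, h_3 = 7.5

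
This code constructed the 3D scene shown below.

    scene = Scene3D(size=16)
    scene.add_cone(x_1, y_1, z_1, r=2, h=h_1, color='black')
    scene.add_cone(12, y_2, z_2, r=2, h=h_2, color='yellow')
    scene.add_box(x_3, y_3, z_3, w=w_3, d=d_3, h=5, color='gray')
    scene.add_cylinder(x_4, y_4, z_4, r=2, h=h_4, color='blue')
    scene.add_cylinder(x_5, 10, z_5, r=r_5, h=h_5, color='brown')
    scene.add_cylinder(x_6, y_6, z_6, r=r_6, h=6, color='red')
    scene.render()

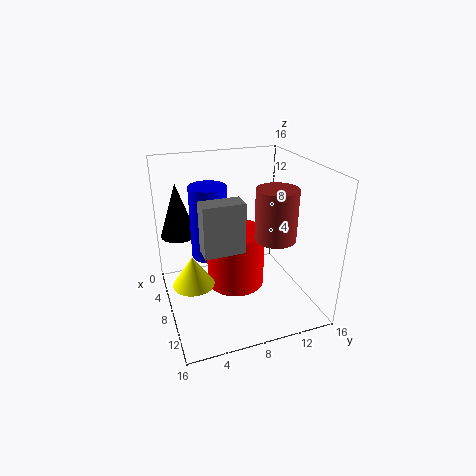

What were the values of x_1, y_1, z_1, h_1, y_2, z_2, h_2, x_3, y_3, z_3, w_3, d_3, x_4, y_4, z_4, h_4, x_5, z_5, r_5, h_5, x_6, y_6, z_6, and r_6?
x_1 = 5; y_1 = 2; z_1 = 8; h_1 = 6; y_2 = 2; z_2 = 6; h_2 = 3; x_3 = 11; y_3 = 3; z_3 = 9; w_3 = 2; d_3 = 4; x_4 = 7; y_4 = 5; z_4 = 6; h_4 = 8; x_5 = 13; z_5 = 10; r_5 = 2; h_5 = 5; x_6 = 10; y_6 = 7; z_6 = 4; r_6 = 3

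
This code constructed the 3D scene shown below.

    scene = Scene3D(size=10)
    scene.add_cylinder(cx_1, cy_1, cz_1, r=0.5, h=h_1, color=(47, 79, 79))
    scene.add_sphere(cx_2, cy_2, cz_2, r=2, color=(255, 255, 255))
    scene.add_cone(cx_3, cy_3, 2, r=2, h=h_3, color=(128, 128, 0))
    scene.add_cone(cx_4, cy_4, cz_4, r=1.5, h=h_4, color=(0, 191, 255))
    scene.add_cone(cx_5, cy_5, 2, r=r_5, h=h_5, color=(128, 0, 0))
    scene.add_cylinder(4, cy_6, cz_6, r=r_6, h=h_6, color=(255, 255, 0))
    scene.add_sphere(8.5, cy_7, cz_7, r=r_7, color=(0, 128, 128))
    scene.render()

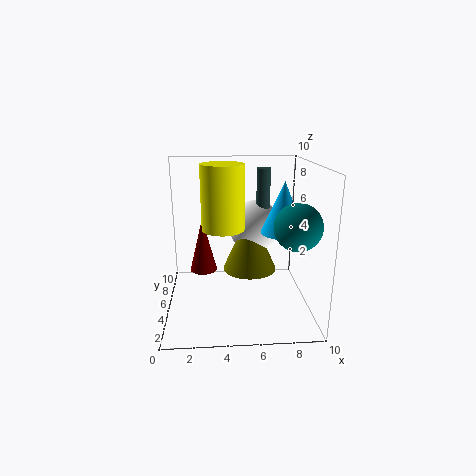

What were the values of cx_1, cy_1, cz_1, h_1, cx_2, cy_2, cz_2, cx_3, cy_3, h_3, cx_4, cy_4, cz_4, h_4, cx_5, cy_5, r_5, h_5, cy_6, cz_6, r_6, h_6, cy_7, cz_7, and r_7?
cx_1 = 7, cy_1 = 7, cz_1 = 5, h_1 = 4.5, cx_2 = 6.5, cy_2 = 7.5, cz_2 = 5, cx_3 = 6, cy_3 = 6.5, h_3 = 4.5, cx_4 = 8, cy_4 = 4.5, cz_4 = 5.5, h_4 = 3.5, cx_5 = 2.5, cy_5 = 6.5, r_5 = 1, h_5 = 4, cy_6 = 5.5, cz_6 = 5.5, r_6 = 1.5, h_6 = 4.5, cy_7 = 2.5, cz_7 = 6.5, r_7 = 1.5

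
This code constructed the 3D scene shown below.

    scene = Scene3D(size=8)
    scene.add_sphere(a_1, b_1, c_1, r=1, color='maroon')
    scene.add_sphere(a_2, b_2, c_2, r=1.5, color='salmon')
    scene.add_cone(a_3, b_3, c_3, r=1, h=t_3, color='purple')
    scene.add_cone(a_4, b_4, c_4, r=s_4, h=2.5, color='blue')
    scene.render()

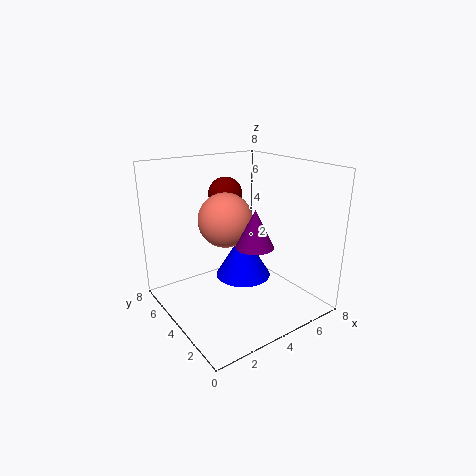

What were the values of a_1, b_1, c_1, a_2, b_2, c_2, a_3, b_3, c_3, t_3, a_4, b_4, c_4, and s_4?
a_1 = 4.5, b_1 = 6, c_1 = 6, a_2 = 3.5, b_2 = 4.5, c_2 = 5, a_3 = 4, b_3 = 2.5, c_3 = 4, t_3 = 2, a_4 = 4, b_4 = 3.5, c_4 = 2, s_4 = 1.5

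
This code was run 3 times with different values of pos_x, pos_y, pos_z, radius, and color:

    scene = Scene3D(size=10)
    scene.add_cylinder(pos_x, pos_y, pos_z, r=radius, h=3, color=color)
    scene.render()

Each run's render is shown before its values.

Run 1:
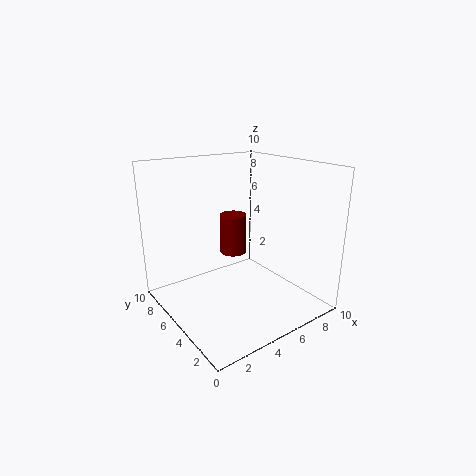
pos_x = 6; pos_y = 7; pos_z = 3; radius = 1; color = 'maroon'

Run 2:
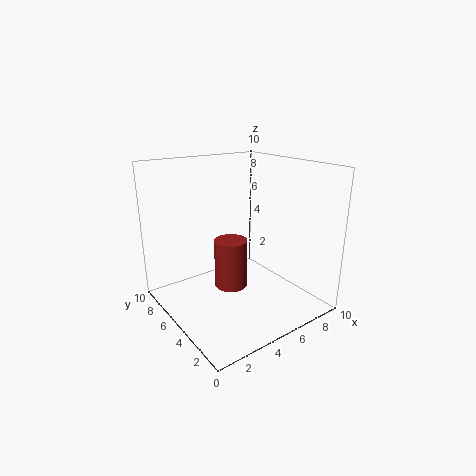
pos_x = 3; pos_y = 3; pos_z = 3; radius = 1; color = 'brown'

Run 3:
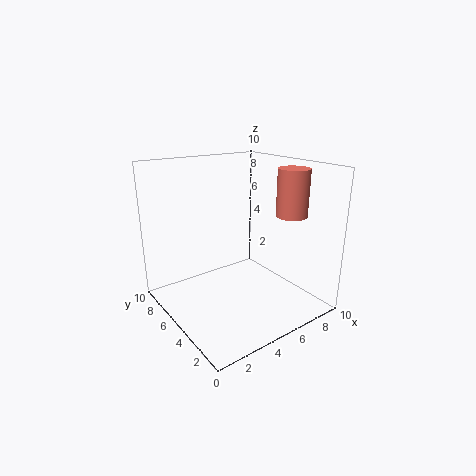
pos_x = 7; pos_y = 2; pos_z = 7; radius = 1; color = 'salmon'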